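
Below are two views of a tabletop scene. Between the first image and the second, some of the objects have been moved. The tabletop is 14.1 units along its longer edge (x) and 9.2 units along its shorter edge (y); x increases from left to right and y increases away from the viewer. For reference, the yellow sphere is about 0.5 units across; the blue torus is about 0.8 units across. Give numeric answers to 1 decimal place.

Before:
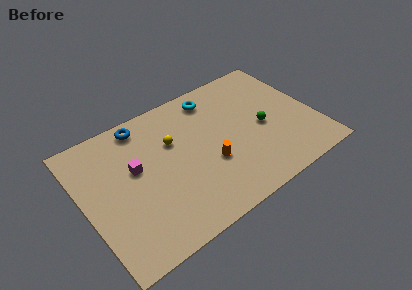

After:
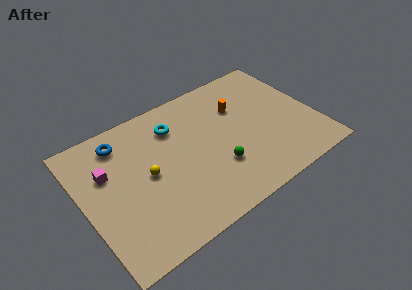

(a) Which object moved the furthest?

the orange cylinder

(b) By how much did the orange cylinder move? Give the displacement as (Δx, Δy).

(2.4, 2.9)

From the two frames, the orange cylinder sits at roughly (7.4, 3.4) before and (9.8, 6.3) after.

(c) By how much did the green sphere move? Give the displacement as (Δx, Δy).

(-3.1, -1.3)

From the two frames, the green sphere sits at roughly (10.9, 4.2) before and (7.8, 2.9) after.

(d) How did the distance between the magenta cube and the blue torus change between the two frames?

-0.9

Before: roughly 2.8 units apart; after: 1.9. That's 0.9 units closer together.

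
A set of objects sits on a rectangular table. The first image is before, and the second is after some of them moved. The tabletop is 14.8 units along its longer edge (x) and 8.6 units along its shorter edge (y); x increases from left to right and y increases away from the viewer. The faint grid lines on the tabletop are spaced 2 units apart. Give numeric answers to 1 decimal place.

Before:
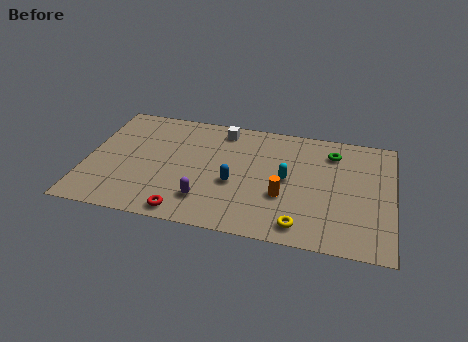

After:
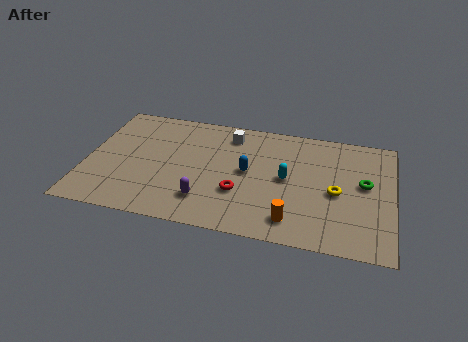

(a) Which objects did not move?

the cyan capsule and the purple capsule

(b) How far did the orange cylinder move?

1.7

The orange cylinder moved from about (9.6, 3.1) to (10.1, 1.5), a distance of √(0.5² + 1.6²) ≈ 1.7.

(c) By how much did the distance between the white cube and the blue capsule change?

-1.2

They were about 4.0 units apart before and 2.8 after — 1.2 units closer together.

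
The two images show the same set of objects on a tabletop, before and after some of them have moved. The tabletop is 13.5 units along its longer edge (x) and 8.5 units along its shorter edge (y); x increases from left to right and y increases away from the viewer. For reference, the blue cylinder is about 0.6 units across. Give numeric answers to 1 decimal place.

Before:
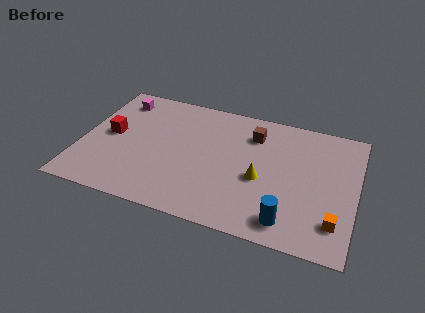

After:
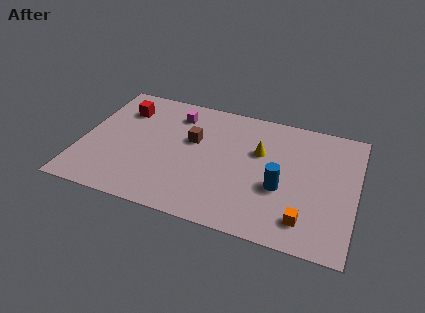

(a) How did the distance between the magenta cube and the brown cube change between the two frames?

-4.9

They were about 6.8 units apart before and 1.9 after — 4.9 units closer together.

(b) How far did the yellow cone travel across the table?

1.8

From (8.9, 3.6) to (8.7, 5.4), the yellow cone covered √(0.2² + 1.8²) ≈ 1.8 units.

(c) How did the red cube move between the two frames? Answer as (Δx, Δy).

(0.4, 2.0)

The red cube started near (1.4, 4.4) and ended near (1.8, 6.4).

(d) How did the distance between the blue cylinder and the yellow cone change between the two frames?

-0.3

Before: roughly 2.7 units apart; after: 2.4. That's 0.3 units closer together.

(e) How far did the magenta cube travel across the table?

2.9

The magenta cube moved from about (1.5, 7.0) to (4.4, 6.8), a distance of √(2.9² + 0.2²) ≈ 2.9.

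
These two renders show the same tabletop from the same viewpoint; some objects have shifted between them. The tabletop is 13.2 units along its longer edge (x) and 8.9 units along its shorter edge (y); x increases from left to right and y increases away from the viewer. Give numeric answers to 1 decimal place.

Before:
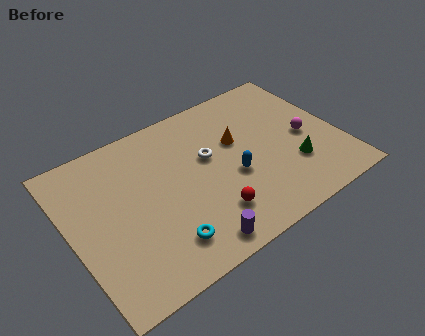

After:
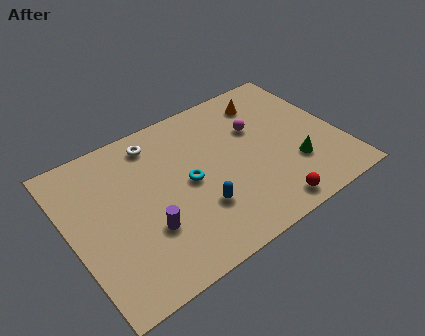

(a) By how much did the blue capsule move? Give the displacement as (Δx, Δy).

(-1.9, -0.9)

The blue capsule was at about (7.8, 3.6) and moved to about (5.9, 2.7).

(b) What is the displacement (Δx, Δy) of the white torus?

(-2.3, 2.2)

The white torus started near (6.9, 5.3) and ended near (4.6, 7.5).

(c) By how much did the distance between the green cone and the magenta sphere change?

+1.7

The distance was about 1.7 in the first image and 3.4 in the second, so they moved 1.7 units further apart.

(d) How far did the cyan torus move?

3.1

The cyan torus was near (4.0, 1.8) before and (5.7, 4.4) after, so it travelled √(1.7² + 2.6²) ≈ 3.1 units.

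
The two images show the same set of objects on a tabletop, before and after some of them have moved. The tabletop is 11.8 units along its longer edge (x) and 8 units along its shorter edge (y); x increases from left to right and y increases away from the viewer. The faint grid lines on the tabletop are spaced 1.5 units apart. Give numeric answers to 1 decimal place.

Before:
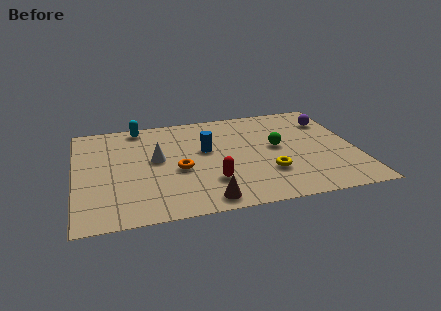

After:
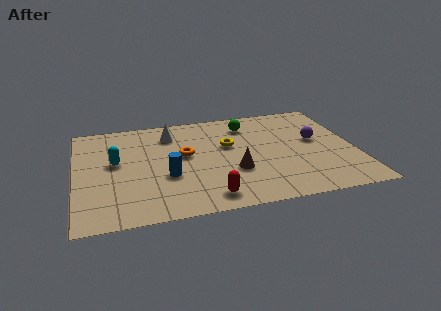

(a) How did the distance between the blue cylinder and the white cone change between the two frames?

+1.2

They were about 2.1 units apart before and 3.3 after — 1.2 units further apart.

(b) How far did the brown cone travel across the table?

2.3

From (5.3, 0.9) to (6.6, 2.8), the brown cone covered √(1.3² + 1.9²) ≈ 2.3 units.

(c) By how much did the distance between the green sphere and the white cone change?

-1.8

The distance was about 5.1 in the first image and 3.3 in the second, so they moved 1.8 units closer together.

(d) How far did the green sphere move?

2.4

The green sphere moved from about (8.5, 4.3) to (7.4, 6.4), a distance of √(1.1² + 2.1²) ≈ 2.4.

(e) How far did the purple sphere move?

1.7

The purple sphere was near (10.9, 6.0) before and (10.2, 4.5) after, so it travelled √(0.7² + 1.5²) ≈ 1.7 units.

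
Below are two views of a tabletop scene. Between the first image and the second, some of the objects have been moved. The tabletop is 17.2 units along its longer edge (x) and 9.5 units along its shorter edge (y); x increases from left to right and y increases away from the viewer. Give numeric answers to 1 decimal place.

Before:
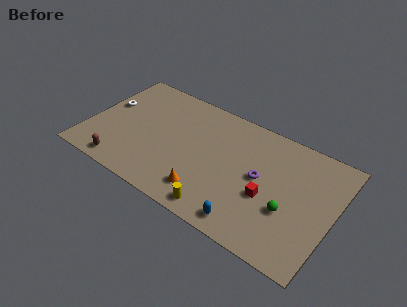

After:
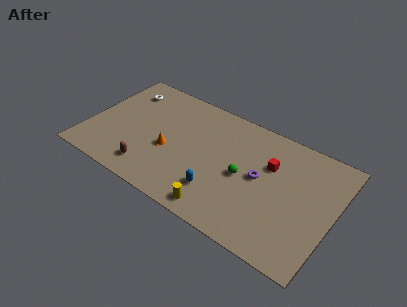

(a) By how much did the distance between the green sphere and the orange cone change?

-0.5

They were about 5.7 units apart before and 5.2 after — 0.5 units closer together.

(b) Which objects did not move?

the yellow cylinder and the purple torus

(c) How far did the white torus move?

2.0

From (1.0, 5.7) to (1.9, 7.5), the white torus covered √(0.9² + 1.8²) ≈ 2.0 units.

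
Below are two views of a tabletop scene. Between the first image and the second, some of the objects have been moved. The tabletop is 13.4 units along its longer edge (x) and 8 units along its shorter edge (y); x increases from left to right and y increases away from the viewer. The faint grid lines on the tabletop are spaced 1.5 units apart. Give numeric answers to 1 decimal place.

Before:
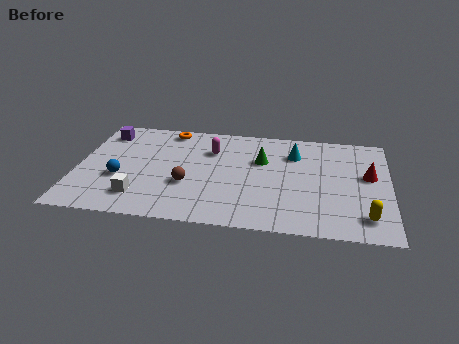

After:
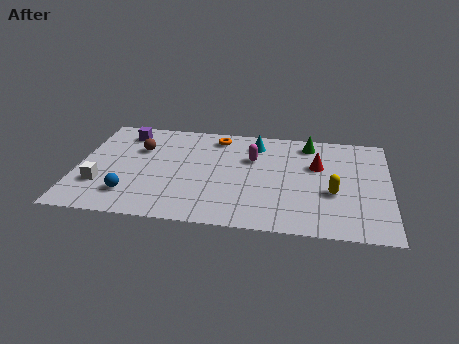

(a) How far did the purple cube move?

0.9

The purple cube moved from about (1.0, 6.5) to (1.9, 6.6), a distance of √(0.9² + 0.1²) ≈ 0.9.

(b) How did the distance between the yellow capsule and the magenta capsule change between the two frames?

-3.8

The distance was about 7.9 in the first image and 4.1 in the second, so they moved 3.8 units closer together.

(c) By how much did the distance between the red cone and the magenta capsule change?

-4.1

Before: roughly 6.9 units apart; after: 2.8. That's 4.1 units closer together.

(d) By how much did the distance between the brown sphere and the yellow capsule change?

+1.0

They were about 7.7 units apart before and 8.7 after — 1.0 units further apart.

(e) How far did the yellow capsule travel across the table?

2.1

The yellow capsule moved from about (12.4, 1.5) to (11.0, 3.1), a distance of √(1.4² + 1.6²) ≈ 2.1.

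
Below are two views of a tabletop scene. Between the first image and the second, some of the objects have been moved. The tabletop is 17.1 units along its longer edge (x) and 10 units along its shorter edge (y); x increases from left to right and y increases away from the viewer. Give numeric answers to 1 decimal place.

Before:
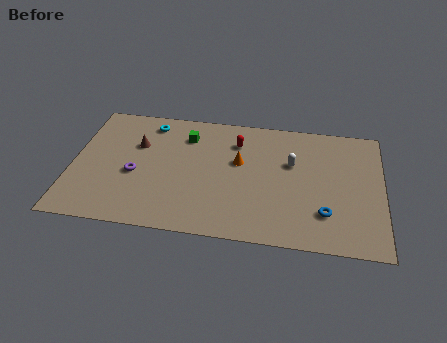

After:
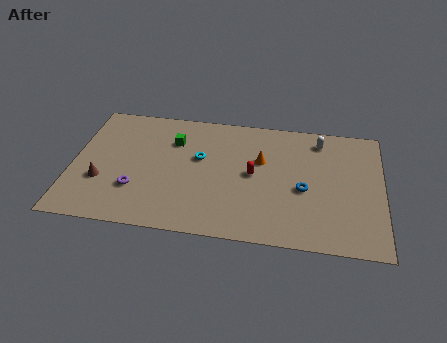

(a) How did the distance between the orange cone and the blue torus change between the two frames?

-2.8

Before: roughly 5.9 units apart; after: 3.1. That's 2.8 units closer together.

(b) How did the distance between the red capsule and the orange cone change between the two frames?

-0.3

The distance was about 1.6 in the first image and 1.3 in the second, so they moved 0.3 units closer together.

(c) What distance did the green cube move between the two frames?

0.9

The green cube was near (6.2, 7.7) before and (5.5, 7.2) after, so it travelled √(0.7² + 0.5²) ≈ 0.9 units.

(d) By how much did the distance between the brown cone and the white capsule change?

+4.3

The distance was about 8.6 in the first image and 12.9 in the second, so they moved 4.3 units further apart.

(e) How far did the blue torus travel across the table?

2.1

The blue torus was near (14.0, 2.6) before and (12.8, 4.3) after, so it travelled √(1.2² + 1.7²) ≈ 2.1 units.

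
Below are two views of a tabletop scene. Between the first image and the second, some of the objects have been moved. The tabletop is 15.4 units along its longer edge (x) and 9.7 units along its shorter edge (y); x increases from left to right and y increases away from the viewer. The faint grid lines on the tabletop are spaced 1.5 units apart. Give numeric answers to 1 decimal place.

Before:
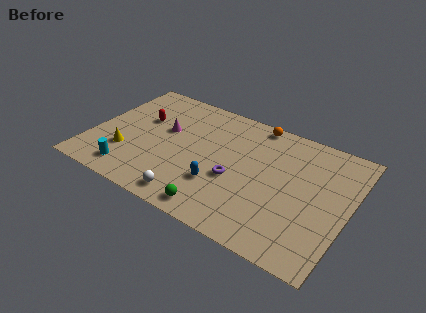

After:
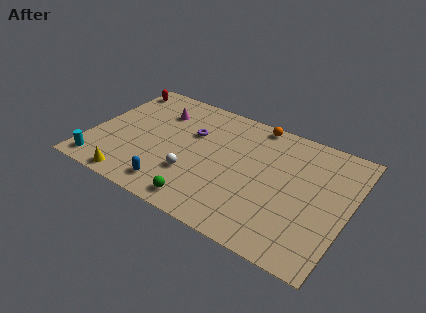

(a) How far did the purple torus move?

3.8

The purple torus was near (8.8, 3.9) before and (5.8, 6.3) after, so it travelled √(3.0² + 2.4²) ≈ 3.8 units.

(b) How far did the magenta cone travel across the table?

1.5

From (4.2, 5.8) to (3.6, 7.2), the magenta cone covered √(0.6² + 1.4²) ≈ 1.5 units.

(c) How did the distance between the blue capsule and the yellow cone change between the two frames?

-3.3

Before: roughly 5.7 units apart; after: 2.4. That's 3.3 units closer together.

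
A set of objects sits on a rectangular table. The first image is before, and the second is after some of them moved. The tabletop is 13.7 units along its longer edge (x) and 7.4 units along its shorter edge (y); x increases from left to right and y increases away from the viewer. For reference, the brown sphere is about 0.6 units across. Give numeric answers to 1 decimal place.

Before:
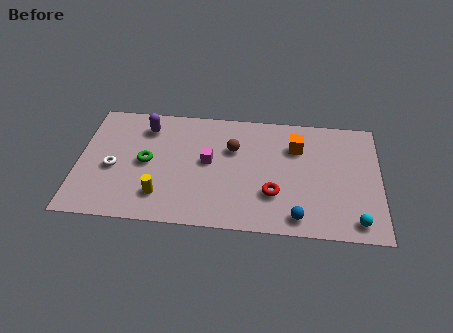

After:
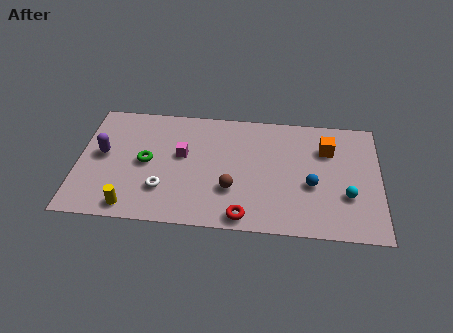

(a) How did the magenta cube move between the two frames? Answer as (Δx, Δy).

(-1.2, 0.3)

The magenta cube was at about (5.9, 4.0) and moved to about (4.7, 4.3).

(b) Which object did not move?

the green torus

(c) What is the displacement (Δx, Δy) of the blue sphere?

(0.6, 2.0)

The blue sphere was at about (10.0, 1.0) and moved to about (10.6, 3.0).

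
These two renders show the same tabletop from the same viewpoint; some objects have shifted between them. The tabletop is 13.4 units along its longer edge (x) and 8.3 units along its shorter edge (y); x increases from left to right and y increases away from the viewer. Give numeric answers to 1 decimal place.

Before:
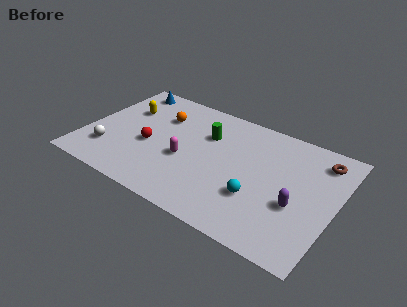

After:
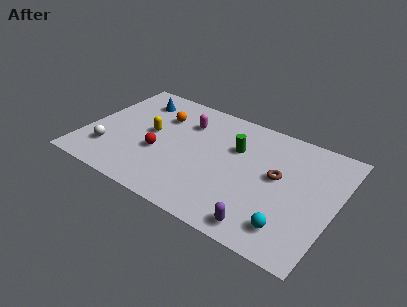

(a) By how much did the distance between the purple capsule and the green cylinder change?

-0.8

The distance was about 5.8 in the first image and 5.0 in the second, so they moved 0.8 units closer together.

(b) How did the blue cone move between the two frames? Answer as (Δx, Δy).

(0.7, -0.7)

From the two frames, the blue cone sits at roughly (1.5, 7.3) before and (2.2, 6.6) after.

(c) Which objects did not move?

the white sphere and the orange sphere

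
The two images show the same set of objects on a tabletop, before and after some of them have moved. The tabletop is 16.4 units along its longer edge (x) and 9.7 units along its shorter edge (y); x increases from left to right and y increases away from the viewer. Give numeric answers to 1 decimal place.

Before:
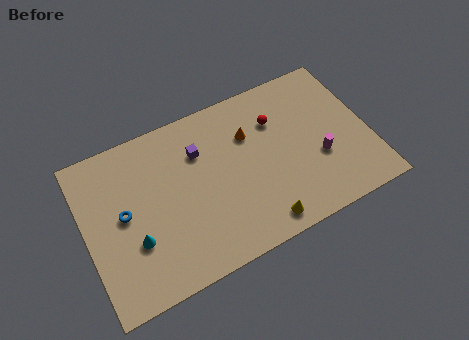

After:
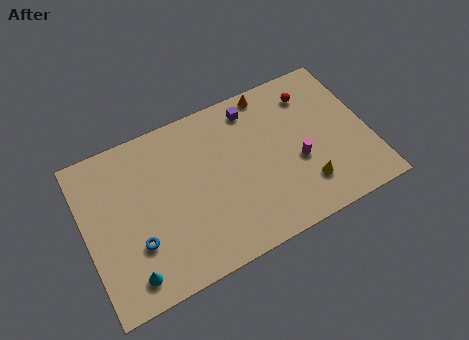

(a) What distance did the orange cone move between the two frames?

2.6

From (9.7, 6.7) to (11.2, 8.8), the orange cone covered √(1.5² + 2.1²) ≈ 2.6 units.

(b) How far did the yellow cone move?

3.0

The yellow cone moved from about (9.6, 1.2) to (12.4, 2.3), a distance of √(2.8² + 1.1²) ≈ 3.0.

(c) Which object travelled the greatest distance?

the purple cube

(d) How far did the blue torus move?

2.1

The blue torus moved from about (2.2, 5.1) to (2.7, 3.1), a distance of √(0.5² + 2.0²) ≈ 2.1.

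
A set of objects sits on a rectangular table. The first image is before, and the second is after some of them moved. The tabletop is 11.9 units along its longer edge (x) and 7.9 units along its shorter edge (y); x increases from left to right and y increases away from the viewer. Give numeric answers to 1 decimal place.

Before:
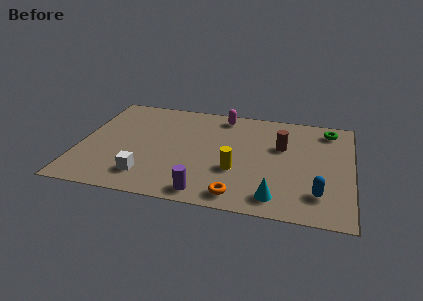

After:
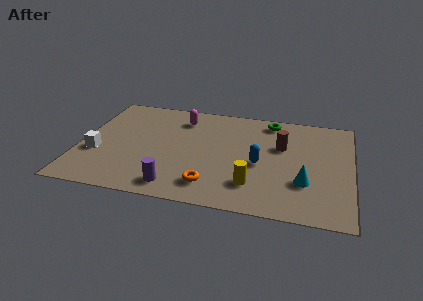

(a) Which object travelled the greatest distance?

the blue capsule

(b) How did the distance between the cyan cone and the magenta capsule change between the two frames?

+0.5

The distance was about 6.3 in the first image and 6.8 in the second, so they moved 0.5 units further apart.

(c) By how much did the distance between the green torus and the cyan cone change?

-1.2

The distance was about 5.9 in the first image and 4.7 in the second, so they moved 1.2 units closer together.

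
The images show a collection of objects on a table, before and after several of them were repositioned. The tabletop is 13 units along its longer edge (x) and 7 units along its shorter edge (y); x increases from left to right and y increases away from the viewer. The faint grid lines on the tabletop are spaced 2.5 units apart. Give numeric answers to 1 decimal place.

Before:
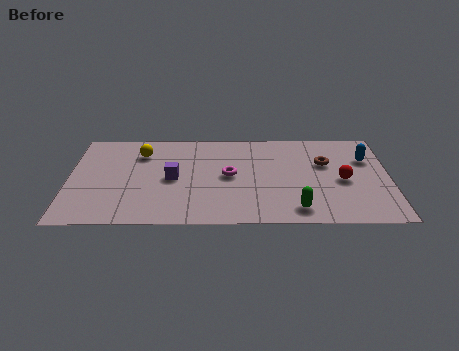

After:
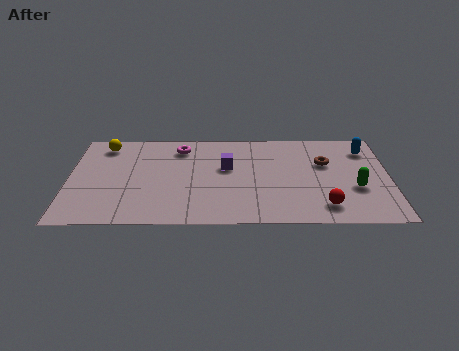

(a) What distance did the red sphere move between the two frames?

2.1

From (11.1, 3.2) to (10.3, 1.3), the red sphere covered √(0.8² + 1.9²) ≈ 2.1 units.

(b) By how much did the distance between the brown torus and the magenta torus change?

+2.0

Before: roughly 4.0 units apart; after: 6.0. That's 2.0 units further apart.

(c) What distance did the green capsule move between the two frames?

2.8

The green capsule was near (9.2, 1.1) before and (11.6, 2.6) after, so it travelled √(2.4² + 1.5²) ≈ 2.8 units.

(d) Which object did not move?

the brown torus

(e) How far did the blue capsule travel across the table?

0.7

From (12.1, 4.8) to (12.1, 5.5), the blue capsule covered √(0.0² + 0.7²) ≈ 0.7 units.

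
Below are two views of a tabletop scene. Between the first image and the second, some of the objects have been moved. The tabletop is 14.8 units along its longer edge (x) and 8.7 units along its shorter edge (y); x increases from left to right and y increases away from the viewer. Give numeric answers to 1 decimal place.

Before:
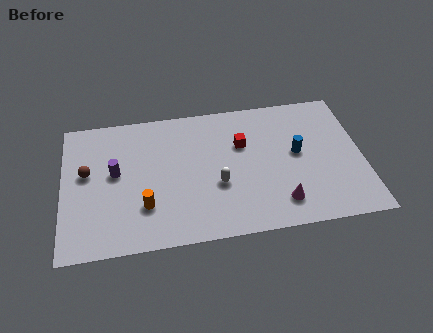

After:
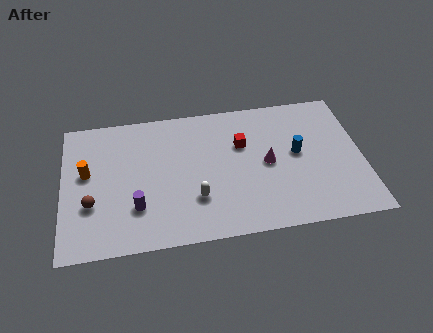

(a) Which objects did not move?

the red cube and the blue cylinder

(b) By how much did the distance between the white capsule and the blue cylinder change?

+1.3

The distance was about 4.2 in the first image and 5.5 in the second, so they moved 1.3 units further apart.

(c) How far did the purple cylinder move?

2.5

The purple cylinder moved from about (2.6, 4.8) to (3.6, 2.5), a distance of √(1.0² + 2.3²) ≈ 2.5.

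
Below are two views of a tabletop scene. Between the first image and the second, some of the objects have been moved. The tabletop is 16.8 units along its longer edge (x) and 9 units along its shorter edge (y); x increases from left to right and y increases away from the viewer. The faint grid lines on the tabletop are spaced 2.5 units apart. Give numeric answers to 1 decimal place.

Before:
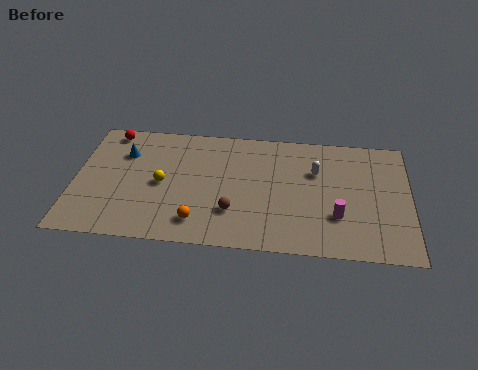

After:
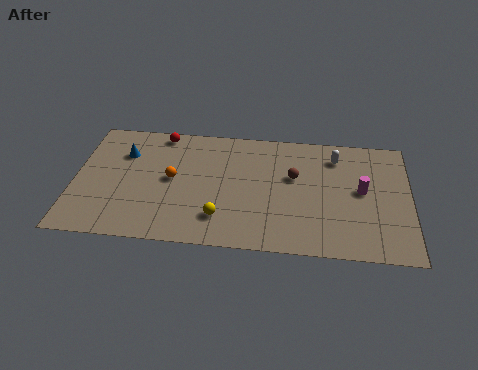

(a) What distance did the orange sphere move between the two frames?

3.3

The orange sphere moved from about (6.3, 1.7) to (4.9, 4.7), a distance of √(1.4² + 3.0²) ≈ 3.3.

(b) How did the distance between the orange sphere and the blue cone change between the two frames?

-3.1

They were about 6.1 units apart before and 3.0 after — 3.1 units closer together.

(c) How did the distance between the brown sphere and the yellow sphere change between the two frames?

+1.0

Before: roughly 4.0 units apart; after: 5.0. That's 1.0 units further apart.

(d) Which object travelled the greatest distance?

the brown sphere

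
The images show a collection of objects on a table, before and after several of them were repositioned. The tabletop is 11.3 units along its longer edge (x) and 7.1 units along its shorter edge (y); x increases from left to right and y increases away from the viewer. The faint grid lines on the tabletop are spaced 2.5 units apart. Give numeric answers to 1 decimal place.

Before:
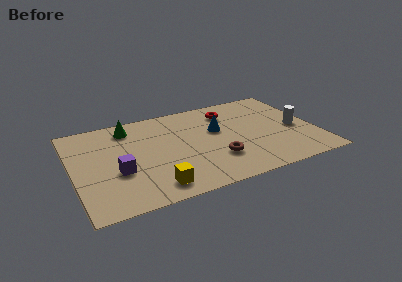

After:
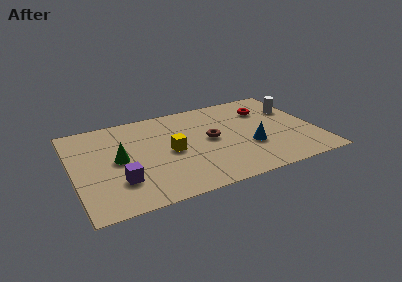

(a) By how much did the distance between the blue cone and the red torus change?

+1.4

They were about 1.5 units apart before and 2.9 after — 1.4 units further apart.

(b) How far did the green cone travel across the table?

2.4

The green cone moved from about (2.8, 5.9) to (2.1, 3.6), a distance of √(0.7² + 2.3²) ≈ 2.4.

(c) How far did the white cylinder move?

1.6

From (10.4, 3.2) to (10.5, 4.8), the white cylinder covered √(0.1² + 1.6²) ≈ 1.6 units.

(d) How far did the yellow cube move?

2.5

The yellow cube moved from about (3.5, 1.1) to (4.5, 3.4), a distance of √(1.0² + 2.3²) ≈ 2.5.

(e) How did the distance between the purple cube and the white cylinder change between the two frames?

+0.5

Before: roughly 8.4 units apart; after: 8.9. That's 0.5 units further apart.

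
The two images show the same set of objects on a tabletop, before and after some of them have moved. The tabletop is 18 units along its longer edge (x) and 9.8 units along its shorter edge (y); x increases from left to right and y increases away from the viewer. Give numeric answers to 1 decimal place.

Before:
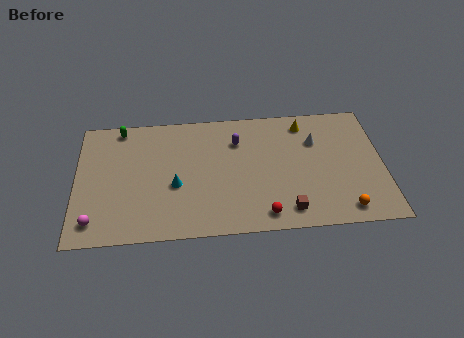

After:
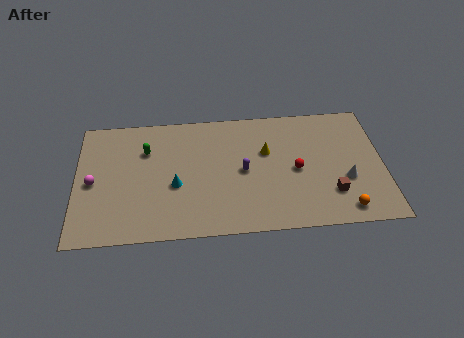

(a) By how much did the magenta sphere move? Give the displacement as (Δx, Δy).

(-0.1, 3.0)

From the two frames, the magenta sphere sits at roughly (1.1, 1.6) before and (1.0, 4.6) after.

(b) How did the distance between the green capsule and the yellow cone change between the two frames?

-3.8

The distance was about 10.9 in the first image and 7.1 in the second, so they moved 3.8 units closer together.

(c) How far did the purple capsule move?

2.4

The purple capsule moved from about (9.5, 7.2) to (9.8, 4.8), a distance of √(0.3² + 2.4²) ≈ 2.4.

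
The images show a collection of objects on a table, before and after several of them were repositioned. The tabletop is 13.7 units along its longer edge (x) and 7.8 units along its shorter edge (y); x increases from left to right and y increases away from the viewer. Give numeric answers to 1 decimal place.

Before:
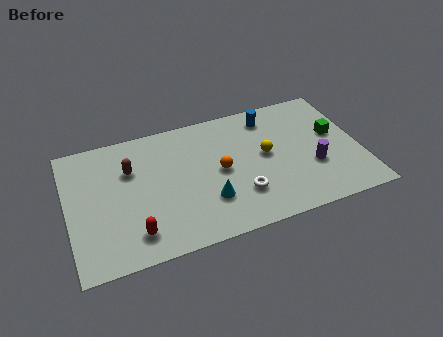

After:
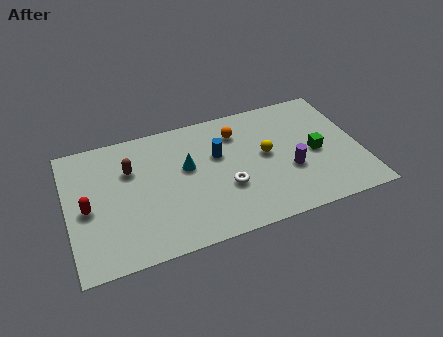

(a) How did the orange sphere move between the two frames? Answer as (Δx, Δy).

(1.0, 2.1)

From the two frames, the orange sphere sits at roughly (7.1, 3.9) before and (8.1, 6.0) after.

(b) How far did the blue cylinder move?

3.1

From (9.7, 6.5) to (7.1, 4.9), the blue cylinder covered √(2.6² + 1.6²) ≈ 3.1 units.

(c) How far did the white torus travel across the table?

0.8

The white torus moved from about (7.9, 2.2) to (7.3, 2.8), a distance of √(0.6² + 0.6²) ≈ 0.8.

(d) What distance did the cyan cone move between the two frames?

2.4

The cyan cone was near (6.4, 2.3) before and (5.6, 4.6) after, so it travelled √(0.8² + 2.3²) ≈ 2.4 units.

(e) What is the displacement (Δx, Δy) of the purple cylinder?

(-1.1, 0.1)

From the two frames, the purple cylinder sits at roughly (11.4, 2.8) before and (10.3, 2.9) after.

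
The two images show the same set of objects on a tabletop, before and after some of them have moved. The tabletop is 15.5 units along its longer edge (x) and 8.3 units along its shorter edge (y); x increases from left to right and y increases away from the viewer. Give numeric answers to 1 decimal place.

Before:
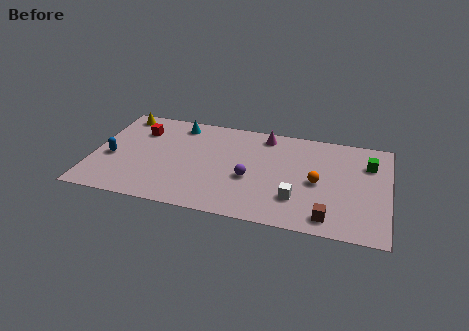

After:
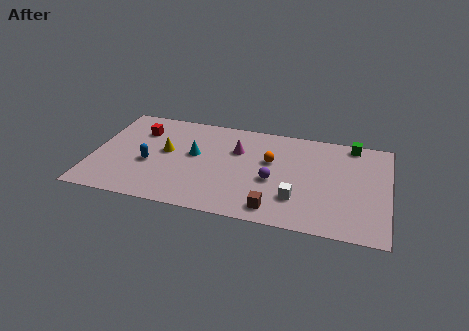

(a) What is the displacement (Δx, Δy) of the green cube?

(-0.9, 1.5)

The green cube started near (14.4, 6.0) and ended near (13.5, 7.5).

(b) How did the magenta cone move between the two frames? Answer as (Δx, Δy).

(-1.4, -1.6)

The magenta cone started near (8.9, 7.2) and ended near (7.5, 5.6).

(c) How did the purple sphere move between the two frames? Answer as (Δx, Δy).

(1.2, 0.1)

The purple sphere started near (8.3, 3.4) and ended near (9.5, 3.5).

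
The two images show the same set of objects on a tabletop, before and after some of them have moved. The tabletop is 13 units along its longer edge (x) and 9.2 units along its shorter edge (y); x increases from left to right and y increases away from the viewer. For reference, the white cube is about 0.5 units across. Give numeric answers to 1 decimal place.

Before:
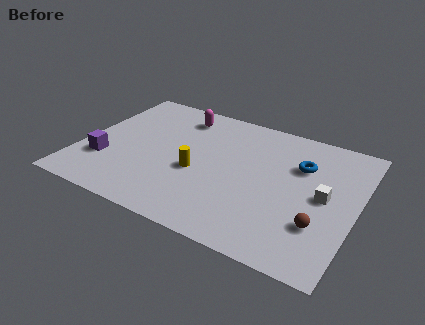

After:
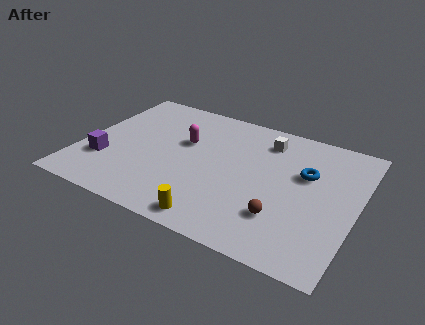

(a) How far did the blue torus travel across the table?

0.6

The blue torus moved from about (10.2, 6.3) to (10.5, 5.8), a distance of √(0.3² + 0.5²) ≈ 0.6.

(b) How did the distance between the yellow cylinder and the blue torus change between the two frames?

+0.8

Before: roughly 5.2 units apart; after: 6.0. That's 0.8 units further apart.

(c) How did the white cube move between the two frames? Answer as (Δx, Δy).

(-3.1, 2.8)

From the two frames, the white cube sits at roughly (11.5, 4.6) before and (8.4, 7.4) after.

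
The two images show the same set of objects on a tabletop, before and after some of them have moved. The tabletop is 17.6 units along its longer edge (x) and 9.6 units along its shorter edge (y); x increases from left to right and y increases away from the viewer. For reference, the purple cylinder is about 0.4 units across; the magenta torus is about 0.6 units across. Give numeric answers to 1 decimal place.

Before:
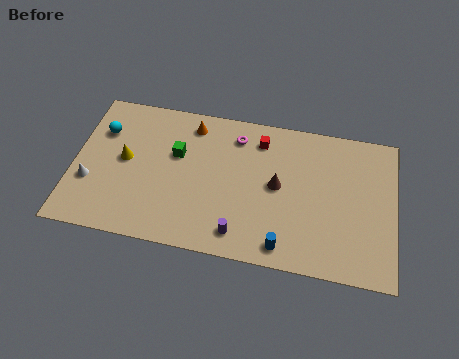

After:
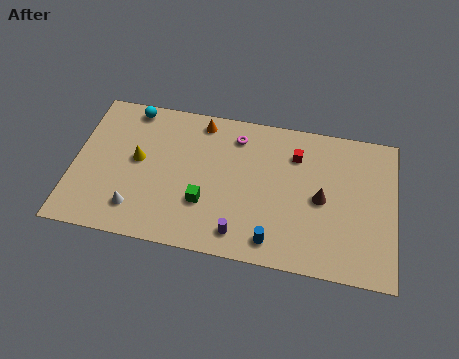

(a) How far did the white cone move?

2.9

The white cone moved from about (1.0, 3.3) to (3.6, 2.0), a distance of √(2.6² + 1.3²) ≈ 2.9.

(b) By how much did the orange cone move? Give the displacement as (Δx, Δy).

(0.5, 0.3)

From the two frames, the orange cone sits at roughly (6.3, 8.1) before and (6.8, 8.4) after.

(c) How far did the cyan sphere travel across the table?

2.3

The cyan sphere moved from about (1.4, 6.8) to (2.9, 8.6), a distance of √(1.5² + 1.8²) ≈ 2.3.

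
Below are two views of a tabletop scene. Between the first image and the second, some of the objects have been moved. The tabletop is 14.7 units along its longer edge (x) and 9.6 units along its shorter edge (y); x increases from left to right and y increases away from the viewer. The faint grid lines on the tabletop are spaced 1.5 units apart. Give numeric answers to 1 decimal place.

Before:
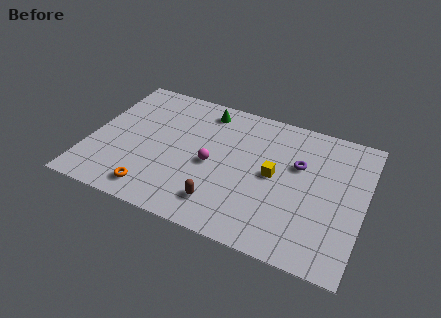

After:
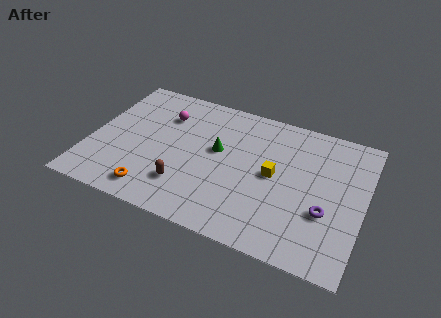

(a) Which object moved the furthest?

the magenta sphere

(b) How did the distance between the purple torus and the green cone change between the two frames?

+0.7

The distance was about 5.7 in the first image and 6.4 in the second, so they moved 0.7 units further apart.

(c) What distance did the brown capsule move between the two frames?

2.1

The brown capsule moved from about (7.4, 1.9) to (5.4, 2.4), a distance of √(2.0² + 0.5²) ≈ 2.1.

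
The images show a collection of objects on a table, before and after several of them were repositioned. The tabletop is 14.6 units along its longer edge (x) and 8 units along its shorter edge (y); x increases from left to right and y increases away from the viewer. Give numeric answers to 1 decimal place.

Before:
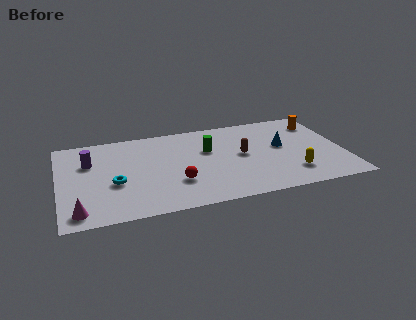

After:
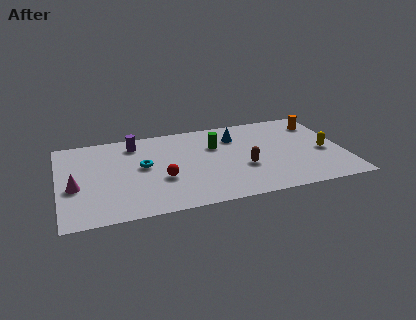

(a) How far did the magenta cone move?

2.2

The magenta cone moved from about (0.9, 1.1) to (0.8, 3.3), a distance of √(0.1² + 2.2²) ≈ 2.2.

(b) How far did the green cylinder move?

0.5

The green cylinder moved from about (7.7, 5.1) to (8.1, 5.4), a distance of √(0.4² + 0.3²) ≈ 0.5.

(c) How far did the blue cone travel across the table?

2.7

From (11.5, 4.5) to (9.2, 6.0), the blue cone covered √(2.3² + 1.5²) ≈ 2.7 units.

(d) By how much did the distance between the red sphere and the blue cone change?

-0.9

The distance was about 5.9 in the first image and 5.0 in the second, so they moved 0.9 units closer together.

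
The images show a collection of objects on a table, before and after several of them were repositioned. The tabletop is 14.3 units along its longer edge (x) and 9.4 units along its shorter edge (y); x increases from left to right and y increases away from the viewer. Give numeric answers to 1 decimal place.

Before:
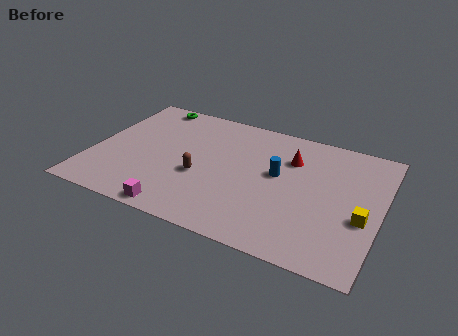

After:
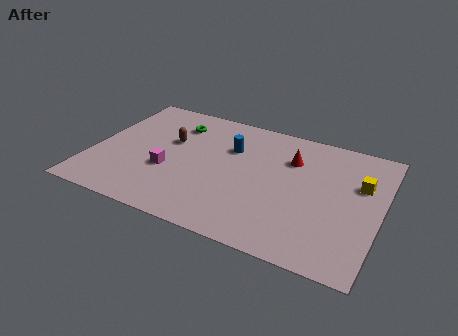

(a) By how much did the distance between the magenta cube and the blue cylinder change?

-2.3

The distance was about 6.3 in the first image and 4.0 in the second, so they moved 2.3 units closer together.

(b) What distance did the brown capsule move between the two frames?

2.8

The brown capsule moved from about (5.5, 3.7) to (3.7, 5.8), a distance of √(1.8² + 2.1²) ≈ 2.8.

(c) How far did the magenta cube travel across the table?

2.8

The magenta cube was near (4.8, 0.8) before and (3.9, 3.5) after, so it travelled √(0.9² + 2.7²) ≈ 2.8 units.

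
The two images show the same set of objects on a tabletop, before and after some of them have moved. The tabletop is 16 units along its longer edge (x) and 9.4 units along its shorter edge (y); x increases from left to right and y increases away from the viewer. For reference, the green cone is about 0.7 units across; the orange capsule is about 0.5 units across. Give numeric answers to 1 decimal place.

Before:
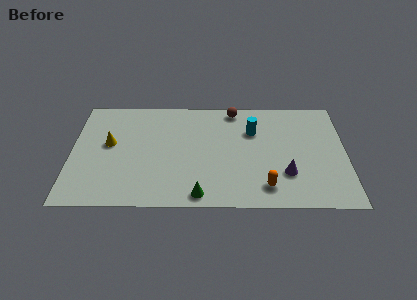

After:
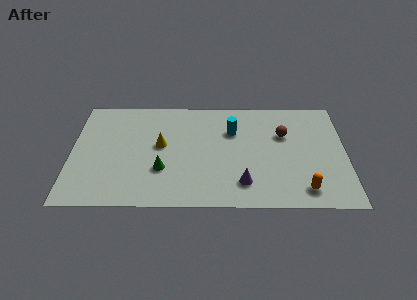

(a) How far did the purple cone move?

2.6

From (12.5, 2.8) to (10.0, 2.0), the purple cone covered √(2.5² + 0.8²) ≈ 2.6 units.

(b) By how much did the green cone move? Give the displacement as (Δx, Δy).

(-2.2, 2.1)

From the two frames, the green cone sits at roughly (7.5, 1.0) before and (5.3, 3.1) after.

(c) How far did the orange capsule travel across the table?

2.2

The orange capsule moved from about (11.3, 1.7) to (13.5, 1.5), a distance of √(2.2² + 0.2²) ≈ 2.2.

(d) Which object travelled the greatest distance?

the brown sphere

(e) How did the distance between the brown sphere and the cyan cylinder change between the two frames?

+0.8

Before: roughly 2.2 units apart; after: 3.0. That's 0.8 units further apart.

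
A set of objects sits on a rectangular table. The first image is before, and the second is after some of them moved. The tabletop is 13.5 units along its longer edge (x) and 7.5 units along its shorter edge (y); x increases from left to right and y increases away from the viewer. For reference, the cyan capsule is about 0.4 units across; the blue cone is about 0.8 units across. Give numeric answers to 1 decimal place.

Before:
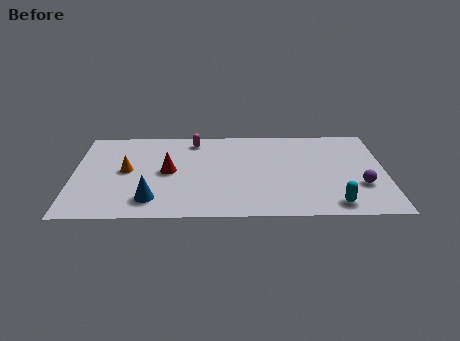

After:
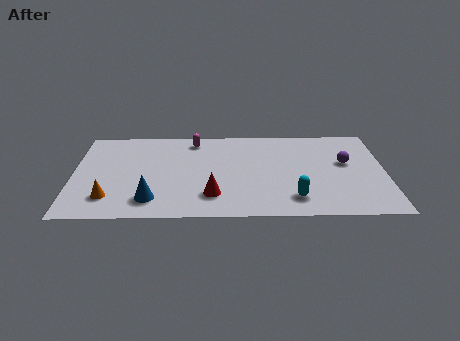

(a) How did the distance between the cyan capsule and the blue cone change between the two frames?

-1.7

Before: roughly 7.8 units apart; after: 6.1. That's 1.7 units closer together.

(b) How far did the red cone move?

2.8

The red cone moved from about (4.1, 3.8) to (6.0, 1.8), a distance of √(1.9² + 2.0²) ≈ 2.8.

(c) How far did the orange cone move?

2.3

The orange cone was near (2.3, 3.9) before and (1.6, 1.7) after, so it travelled √(0.7² + 2.2²) ≈ 2.3 units.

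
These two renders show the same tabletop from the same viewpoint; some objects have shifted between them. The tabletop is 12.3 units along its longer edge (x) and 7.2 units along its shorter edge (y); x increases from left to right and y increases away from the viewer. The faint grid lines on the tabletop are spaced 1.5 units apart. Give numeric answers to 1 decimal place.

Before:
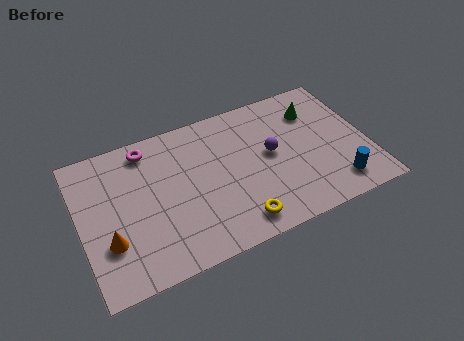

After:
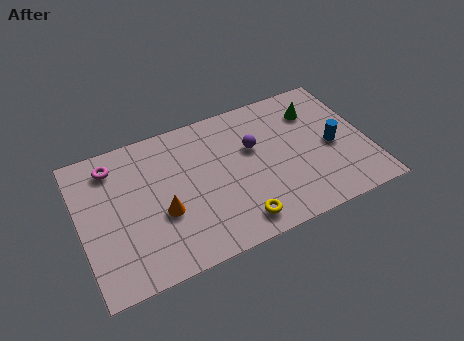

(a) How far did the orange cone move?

2.4

The orange cone moved from about (1.1, 2.3) to (3.4, 2.8), a distance of √(2.3² + 0.5²) ≈ 2.4.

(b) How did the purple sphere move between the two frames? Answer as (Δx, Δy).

(-0.7, 0.6)

From the two frames, the purple sphere sits at roughly (8.2, 3.9) before and (7.5, 4.5) after.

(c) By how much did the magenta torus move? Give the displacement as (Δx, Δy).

(-1.5, -0.3)

The magenta torus was at about (3.1, 6.2) and moved to about (1.6, 5.9).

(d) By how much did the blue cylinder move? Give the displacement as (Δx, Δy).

(0.1, 2.0)

From the two frames, the blue cylinder sits at roughly (10.7, 1.3) before and (10.8, 3.3) after.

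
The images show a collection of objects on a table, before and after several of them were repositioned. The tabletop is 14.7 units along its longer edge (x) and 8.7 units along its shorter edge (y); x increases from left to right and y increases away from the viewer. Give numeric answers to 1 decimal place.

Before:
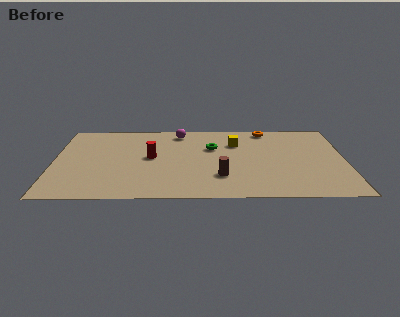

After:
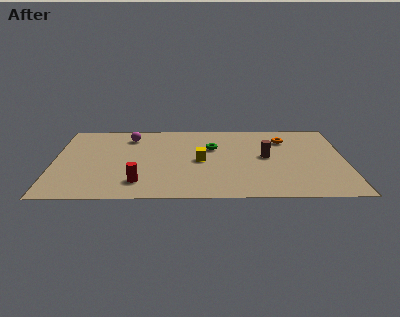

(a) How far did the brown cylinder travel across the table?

3.2

The brown cylinder was near (8.4, 2.4) before and (10.7, 4.6) after, so it travelled √(2.3² + 2.2²) ≈ 3.2 units.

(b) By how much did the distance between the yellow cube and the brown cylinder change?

-0.6

The distance was about 3.9 in the first image and 3.3 in the second, so they moved 0.6 units closer together.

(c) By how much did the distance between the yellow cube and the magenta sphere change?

+1.4

Before: roughly 3.2 units apart; after: 4.6. That's 1.4 units further apart.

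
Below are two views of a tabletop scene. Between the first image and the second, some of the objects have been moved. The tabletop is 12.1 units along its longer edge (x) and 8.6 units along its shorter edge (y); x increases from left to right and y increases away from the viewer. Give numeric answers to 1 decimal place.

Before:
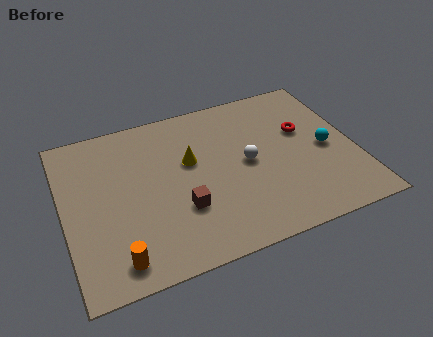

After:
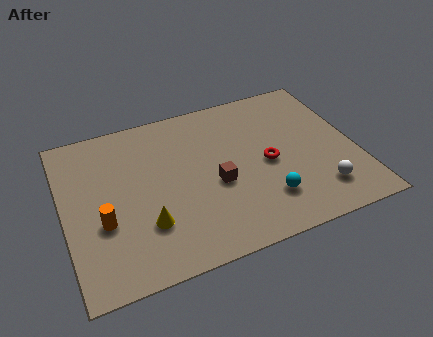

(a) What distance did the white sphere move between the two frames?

3.7

The white sphere moved from about (7.6, 4.3) to (10.3, 1.8), a distance of √(2.7² + 2.5²) ≈ 3.7.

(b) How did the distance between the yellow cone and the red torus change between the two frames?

+0.6

They were about 4.8 units apart before and 5.4 after — 0.6 units further apart.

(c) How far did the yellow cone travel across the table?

3.4

From (5.3, 5.2) to (3.2, 2.5), the yellow cone covered √(2.1² + 2.7²) ≈ 3.4 units.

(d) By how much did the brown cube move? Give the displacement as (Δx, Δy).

(1.5, 0.8)

The brown cube started near (4.7, 2.8) and ended near (6.2, 3.6).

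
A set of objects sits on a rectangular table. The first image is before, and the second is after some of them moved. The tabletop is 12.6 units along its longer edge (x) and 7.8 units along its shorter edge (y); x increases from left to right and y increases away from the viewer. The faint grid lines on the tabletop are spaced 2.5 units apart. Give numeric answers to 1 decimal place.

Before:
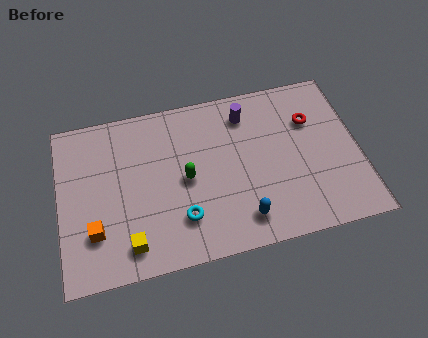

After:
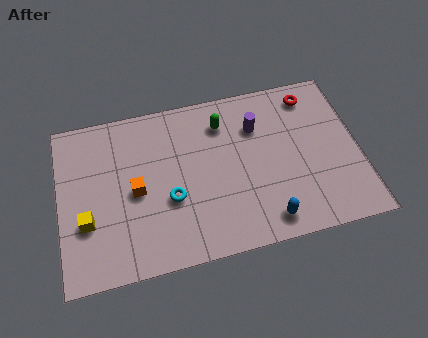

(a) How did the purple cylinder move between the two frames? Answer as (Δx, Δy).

(0.4, -0.7)

The purple cylinder was at about (8.0, 6.3) and moved to about (8.4, 5.6).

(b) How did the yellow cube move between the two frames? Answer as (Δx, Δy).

(-1.7, 1.4)

The yellow cube started near (2.8, 1.3) and ended near (1.1, 2.7).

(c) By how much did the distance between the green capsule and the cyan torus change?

+2.1

They were about 1.8 units apart before and 3.9 after — 2.1 units further apart.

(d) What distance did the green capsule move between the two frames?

2.9

From (5.3, 3.8) to (7.0, 6.1), the green capsule covered √(1.7² + 2.3²) ≈ 2.9 units.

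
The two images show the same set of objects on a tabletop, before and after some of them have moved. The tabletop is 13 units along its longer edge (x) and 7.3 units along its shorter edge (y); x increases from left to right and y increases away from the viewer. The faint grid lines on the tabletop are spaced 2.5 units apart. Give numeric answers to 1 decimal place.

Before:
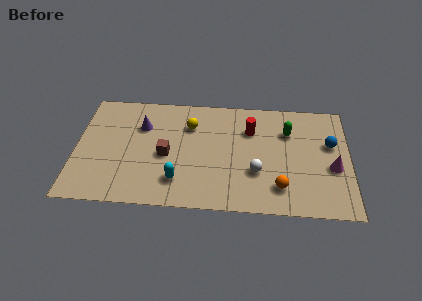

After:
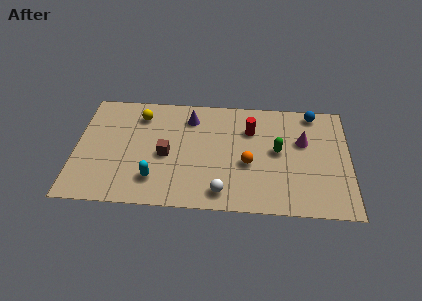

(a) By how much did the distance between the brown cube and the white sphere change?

-0.9

Before: roughly 4.4 units apart; after: 3.5. That's 0.9 units closer together.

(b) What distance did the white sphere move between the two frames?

2.1

From (8.6, 2.5) to (7.0, 1.1), the white sphere covered √(1.6² + 1.4²) ≈ 2.1 units.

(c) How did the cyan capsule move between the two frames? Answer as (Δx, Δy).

(-1.1, 0.0)

The cyan capsule started near (4.9, 1.7) and ended near (3.8, 1.7).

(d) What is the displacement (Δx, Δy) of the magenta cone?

(-1.4, 1.6)

The magenta cone was at about (12.2, 3.0) and moved to about (10.8, 4.6).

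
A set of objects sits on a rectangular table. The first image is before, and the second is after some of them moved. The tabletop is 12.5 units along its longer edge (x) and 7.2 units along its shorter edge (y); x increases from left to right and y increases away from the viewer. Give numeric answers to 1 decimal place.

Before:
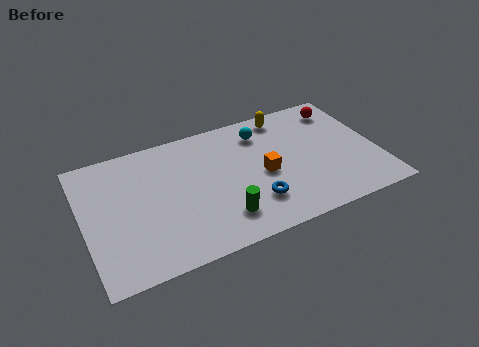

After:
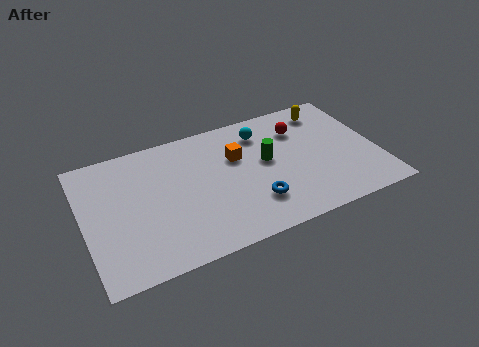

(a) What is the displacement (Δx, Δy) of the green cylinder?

(2.2, 2.4)

The green cylinder was at about (5.6, 1.6) and moved to about (7.8, 4.0).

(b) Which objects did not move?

the cyan sphere and the blue torus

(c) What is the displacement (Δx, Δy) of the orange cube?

(-1.0, 1.4)

The orange cube started near (7.6, 3.3) and ended near (6.6, 4.7).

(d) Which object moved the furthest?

the green cylinder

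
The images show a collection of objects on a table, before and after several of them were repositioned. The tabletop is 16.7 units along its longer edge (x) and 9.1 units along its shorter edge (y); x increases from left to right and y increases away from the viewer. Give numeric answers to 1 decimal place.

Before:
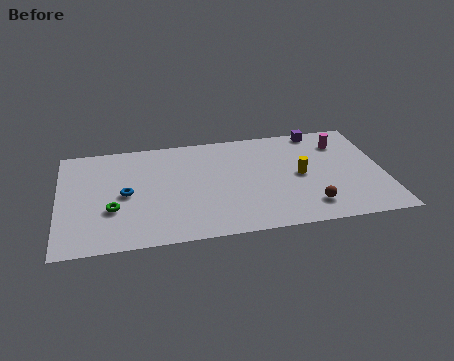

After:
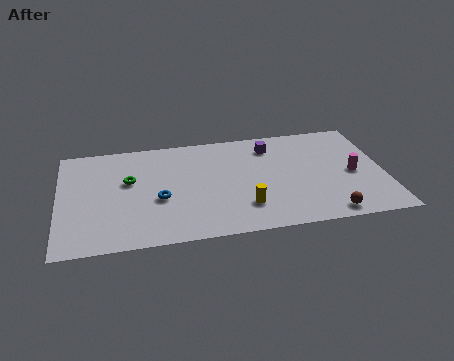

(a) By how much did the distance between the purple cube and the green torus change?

-4.4

The distance was about 12.0 in the first image and 7.6 in the second, so they moved 4.4 units closer together.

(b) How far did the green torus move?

2.5

The green torus moved from about (2.7, 3.2) to (3.6, 5.5), a distance of √(0.9² + 2.3²) ≈ 2.5.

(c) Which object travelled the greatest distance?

the yellow cylinder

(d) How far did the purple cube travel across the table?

2.8

From (13.6, 8.3) to (11.0, 7.3), the purple cube covered √(2.6² + 1.0²) ≈ 2.8 units.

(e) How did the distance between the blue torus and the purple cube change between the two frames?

-4.0

They were about 10.9 units apart before and 6.9 after — 4.0 units closer together.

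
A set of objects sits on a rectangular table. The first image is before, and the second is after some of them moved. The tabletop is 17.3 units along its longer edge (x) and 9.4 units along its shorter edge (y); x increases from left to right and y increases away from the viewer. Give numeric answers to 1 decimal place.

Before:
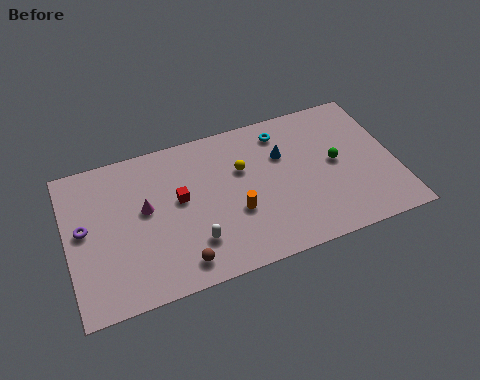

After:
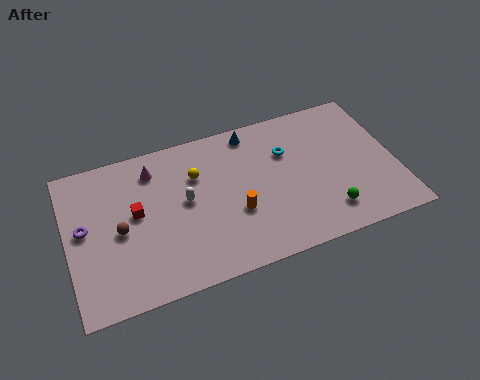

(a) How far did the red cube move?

2.3

The red cube was near (5.9, 5.3) before and (3.6, 5.2) after, so it travelled √(2.3² + 0.1²) ≈ 2.3 units.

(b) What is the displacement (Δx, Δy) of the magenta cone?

(0.6, 2.3)

From the two frames, the magenta cone sits at roughly (4.1, 5.3) before and (4.7, 7.6) after.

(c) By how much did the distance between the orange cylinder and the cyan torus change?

-1.0

The distance was about 5.2 in the first image and 4.2 in the second, so they moved 1.0 units closer together.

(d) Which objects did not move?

the orange cylinder and the purple torus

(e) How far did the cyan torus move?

1.4

The cyan torus moved from about (11.6, 7.8) to (11.7, 6.4), a distance of √(0.1² + 1.4²) ≈ 1.4.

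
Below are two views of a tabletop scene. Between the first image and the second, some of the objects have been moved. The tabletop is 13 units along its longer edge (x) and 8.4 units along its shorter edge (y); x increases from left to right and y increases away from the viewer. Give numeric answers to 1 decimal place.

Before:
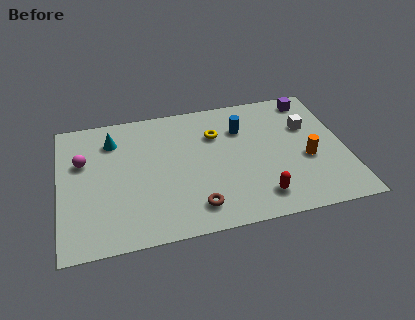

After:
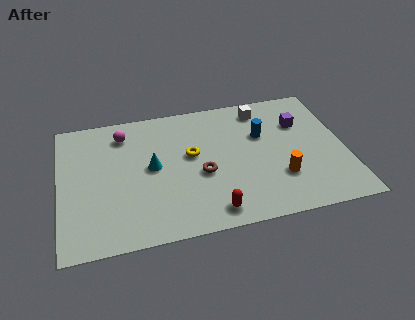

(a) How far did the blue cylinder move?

1.1

From (8.4, 6.0) to (9.3, 5.4), the blue cylinder covered √(0.9² + 0.6²) ≈ 1.1 units.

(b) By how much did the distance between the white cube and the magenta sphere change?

-3.9

The distance was about 10.3 in the first image and 6.4 in the second, so they moved 3.9 units closer together.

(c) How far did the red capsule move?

2.2

The red capsule was near (8.9, 1.5) before and (6.7, 1.1) after, so it travelled √(2.2² + 0.4²) ≈ 2.2 units.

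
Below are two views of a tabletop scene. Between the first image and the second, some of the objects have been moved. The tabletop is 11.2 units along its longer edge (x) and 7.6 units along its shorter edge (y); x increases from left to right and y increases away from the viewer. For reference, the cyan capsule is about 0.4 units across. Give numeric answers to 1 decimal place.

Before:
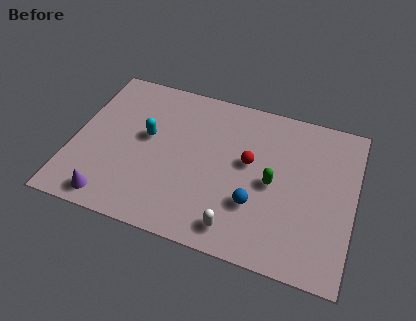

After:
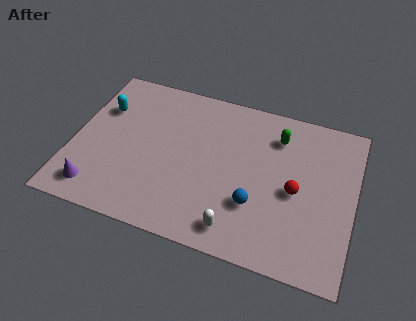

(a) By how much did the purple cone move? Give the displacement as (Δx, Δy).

(-0.6, 0.3)

From the two frames, the purple cone sits at roughly (1.8, 0.9) before and (1.2, 1.2) after.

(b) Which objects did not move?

the white capsule and the blue sphere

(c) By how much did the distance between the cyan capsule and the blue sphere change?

+2.1

They were about 4.9 units apart before and 7.0 after — 2.1 units further apart.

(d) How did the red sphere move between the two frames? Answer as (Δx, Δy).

(1.9, -0.8)

From the two frames, the red sphere sits at roughly (7.0, 4.3) before and (8.9, 3.5) after.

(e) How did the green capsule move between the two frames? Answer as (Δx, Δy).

(0.0, 2.3)

The green capsule was at about (8.0, 3.6) and moved to about (8.0, 5.9).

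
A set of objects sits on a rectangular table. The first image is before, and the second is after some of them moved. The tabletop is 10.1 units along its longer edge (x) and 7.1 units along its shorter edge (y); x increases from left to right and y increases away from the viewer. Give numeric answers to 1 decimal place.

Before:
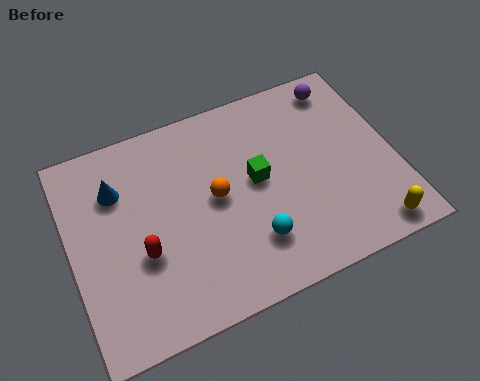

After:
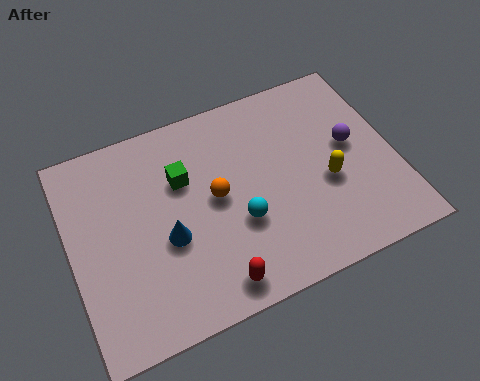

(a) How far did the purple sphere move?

2.2

From (8.8, 6.1) to (8.8, 3.9), the purple sphere covered √(0.0² + 2.2²) ≈ 2.2 units.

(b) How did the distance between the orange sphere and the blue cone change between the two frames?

-1.4

The distance was about 3.2 in the first image and 1.8 in the second, so they moved 1.4 units closer together.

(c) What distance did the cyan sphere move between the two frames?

0.9

The cyan sphere moved from about (5.4, 1.8) to (5.1, 2.6), a distance of √(0.3² + 0.8²) ≈ 0.9.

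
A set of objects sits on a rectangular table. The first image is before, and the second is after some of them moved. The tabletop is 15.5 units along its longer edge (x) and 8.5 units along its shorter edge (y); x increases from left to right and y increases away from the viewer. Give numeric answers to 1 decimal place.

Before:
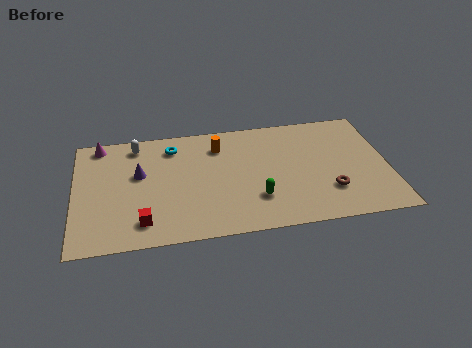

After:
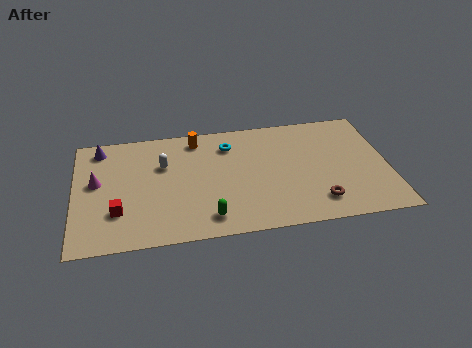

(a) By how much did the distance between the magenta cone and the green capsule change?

-2.8

Before: roughly 9.2 units apart; after: 6.4. That's 2.8 units closer together.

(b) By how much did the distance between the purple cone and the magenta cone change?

-0.6

They were about 3.1 units apart before and 2.5 after — 0.6 units closer together.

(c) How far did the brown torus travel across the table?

0.9

The brown torus moved from about (12.5, 2.4) to (11.9, 1.7), a distance of √(0.6² + 0.7²) ≈ 0.9.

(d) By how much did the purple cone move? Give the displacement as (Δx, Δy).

(-1.9, 2.2)

From the two frames, the purple cone sits at roughly (3.2, 5.1) before and (1.3, 7.3) after.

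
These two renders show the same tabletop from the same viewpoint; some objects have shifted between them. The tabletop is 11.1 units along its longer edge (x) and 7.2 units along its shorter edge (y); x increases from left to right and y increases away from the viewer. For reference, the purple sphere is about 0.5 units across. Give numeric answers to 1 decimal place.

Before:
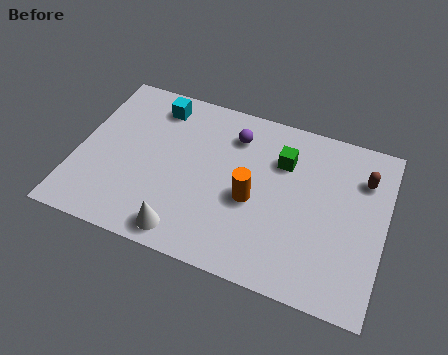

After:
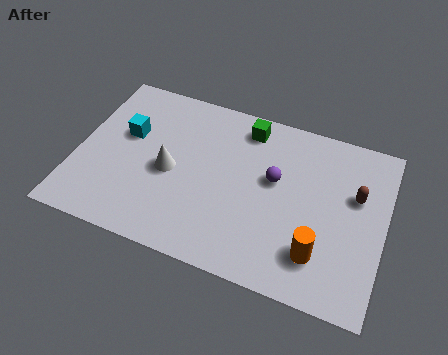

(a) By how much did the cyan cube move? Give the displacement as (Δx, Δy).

(-0.9, -1.6)

From the two frames, the cyan cube sits at roughly (2.6, 6.0) before and (1.7, 4.4) after.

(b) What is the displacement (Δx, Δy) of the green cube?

(-1.4, 1.0)

From the two frames, the green cube sits at roughly (7.3, 5.1) before and (5.9, 6.1) after.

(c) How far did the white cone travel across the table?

2.5

From (4.2, 0.9) to (3.4, 3.3), the white cone covered √(0.8² + 2.4²) ≈ 2.5 units.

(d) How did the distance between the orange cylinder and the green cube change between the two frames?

+3.1

They were about 2.2 units apart before and 5.3 after — 3.1 units further apart.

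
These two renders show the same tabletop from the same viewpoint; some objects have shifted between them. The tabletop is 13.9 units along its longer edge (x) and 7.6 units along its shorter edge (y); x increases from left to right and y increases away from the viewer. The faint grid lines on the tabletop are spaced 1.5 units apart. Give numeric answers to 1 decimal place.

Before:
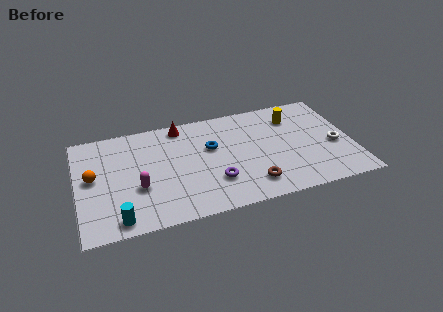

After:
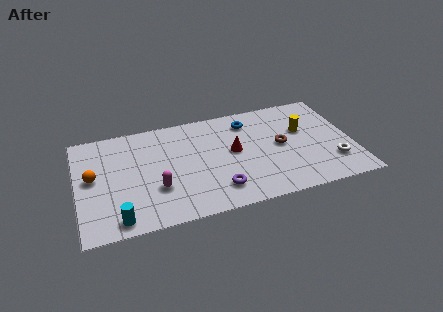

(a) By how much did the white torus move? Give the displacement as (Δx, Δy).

(-0.2, -1.2)

The white torus was at about (13.0, 3.2) and moved to about (12.8, 2.0).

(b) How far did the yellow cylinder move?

1.2

The yellow cylinder moved from about (11.1, 5.8) to (11.5, 4.7), a distance of √(0.4² + 1.1²) ≈ 1.2.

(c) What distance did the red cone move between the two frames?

3.6

The red cone moved from about (5.4, 6.7) to (7.9, 4.1), a distance of √(2.5² + 2.6²) ≈ 3.6.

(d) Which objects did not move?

the orange sphere and the cyan cylinder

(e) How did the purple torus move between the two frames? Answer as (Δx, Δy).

(0.1, -0.6)

The purple torus started near (6.8, 2.2) and ended near (6.9, 1.6).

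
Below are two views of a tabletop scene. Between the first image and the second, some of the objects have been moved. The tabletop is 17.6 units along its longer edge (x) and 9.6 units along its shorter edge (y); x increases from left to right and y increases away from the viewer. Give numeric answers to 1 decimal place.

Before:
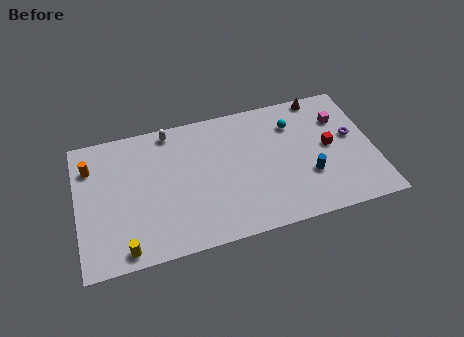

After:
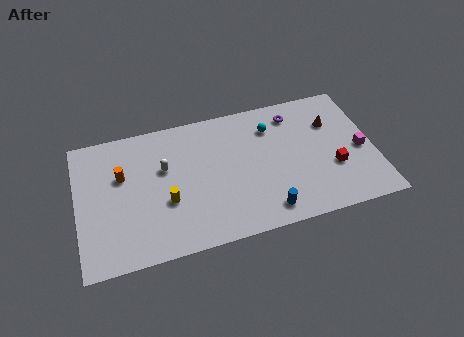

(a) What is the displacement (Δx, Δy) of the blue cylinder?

(-2.7, -1.8)

The blue cylinder was at about (13.6, 3.2) and moved to about (10.9, 1.4).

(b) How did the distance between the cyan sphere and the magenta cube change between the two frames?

+3.1

The distance was about 2.8 in the first image and 5.9 in the second, so they moved 3.1 units further apart.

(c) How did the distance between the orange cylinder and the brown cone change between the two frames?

-1.4

Before: roughly 14.0 units apart; after: 12.6. That's 1.4 units closer together.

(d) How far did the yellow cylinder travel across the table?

3.7

From (2.6, 1.0) to (5.2, 3.6), the yellow cylinder covered √(2.6² + 2.6²) ≈ 3.7 units.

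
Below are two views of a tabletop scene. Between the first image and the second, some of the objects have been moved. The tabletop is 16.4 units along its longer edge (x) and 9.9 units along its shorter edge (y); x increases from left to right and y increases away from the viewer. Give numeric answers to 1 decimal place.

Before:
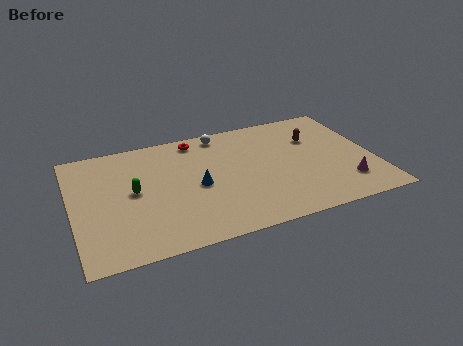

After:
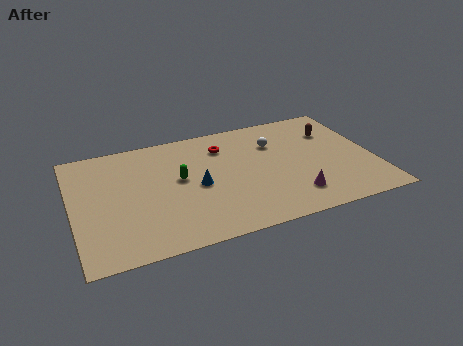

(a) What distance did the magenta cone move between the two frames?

2.9

The magenta cone moved from about (14.6, 2.3) to (11.7, 2.1), a distance of √(2.9² + 0.2²) ≈ 2.9.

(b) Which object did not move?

the blue cone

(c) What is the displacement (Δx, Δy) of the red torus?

(1.4, -1.1)

From the two frames, the red torus sits at roughly (7.0, 8.7) before and (8.4, 7.6) after.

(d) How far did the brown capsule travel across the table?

1.1

The brown capsule was near (13.4, 6.8) before and (14.5, 7.1) after, so it travelled √(1.1² + 0.3²) ≈ 1.1 units.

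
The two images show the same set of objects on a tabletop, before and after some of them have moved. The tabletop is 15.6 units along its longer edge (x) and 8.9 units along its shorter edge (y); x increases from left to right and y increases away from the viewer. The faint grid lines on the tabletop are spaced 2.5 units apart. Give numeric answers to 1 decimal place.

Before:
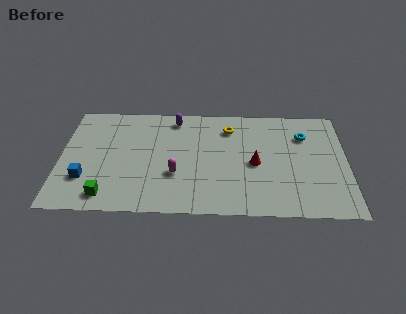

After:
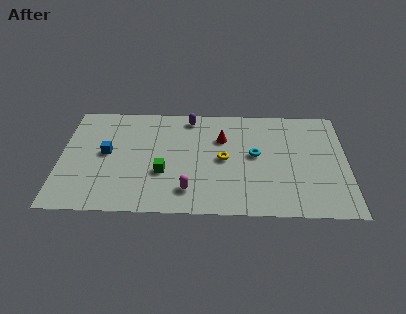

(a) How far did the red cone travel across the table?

2.7

From (10.6, 4.1) to (8.8, 6.1), the red cone covered √(1.8² + 2.0²) ≈ 2.7 units.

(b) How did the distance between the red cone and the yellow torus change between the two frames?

-1.5

They were about 3.2 units apart before and 1.7 after — 1.5 units closer together.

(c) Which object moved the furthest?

the green cube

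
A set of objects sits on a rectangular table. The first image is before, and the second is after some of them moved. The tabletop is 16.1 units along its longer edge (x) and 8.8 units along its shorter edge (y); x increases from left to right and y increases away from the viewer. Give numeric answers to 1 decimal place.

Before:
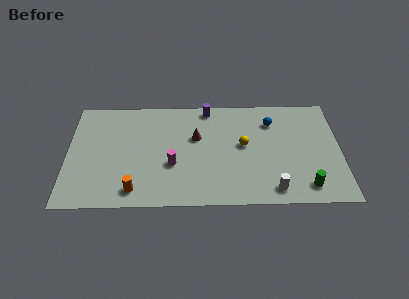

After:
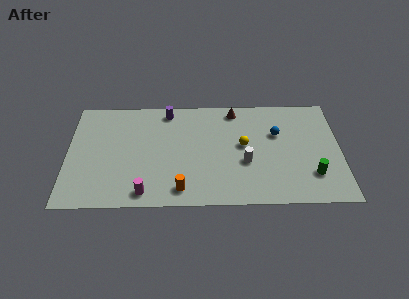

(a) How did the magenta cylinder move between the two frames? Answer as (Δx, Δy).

(-1.6, -2.2)

From the two frames, the magenta cylinder sits at roughly (6.2, 3.3) before and (4.6, 1.1) after.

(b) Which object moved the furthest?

the brown cone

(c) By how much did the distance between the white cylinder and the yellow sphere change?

-2.6

They were about 4.0 units apart before and 1.4 after — 2.6 units closer together.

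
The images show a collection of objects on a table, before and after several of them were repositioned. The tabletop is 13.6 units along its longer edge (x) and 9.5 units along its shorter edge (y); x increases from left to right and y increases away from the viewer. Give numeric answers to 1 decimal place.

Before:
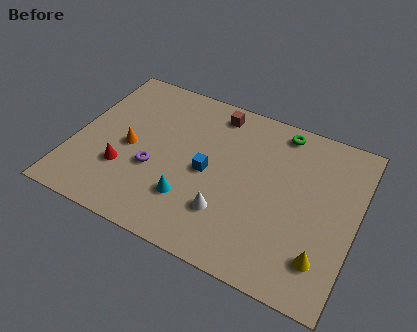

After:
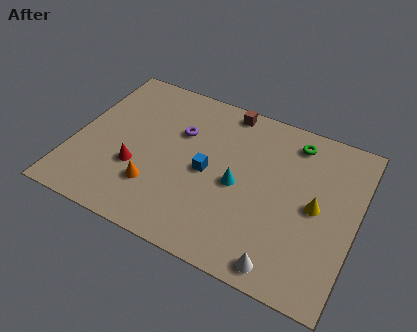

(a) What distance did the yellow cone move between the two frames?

2.7

The yellow cone was near (12.3, 2.1) before and (11.7, 4.7) after, so it travelled √(0.6² + 2.6²) ≈ 2.7 units.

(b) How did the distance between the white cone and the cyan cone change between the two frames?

+2.5

The distance was about 1.8 in the first image and 4.3 in the second, so they moved 2.5 units further apart.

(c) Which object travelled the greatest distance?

the white cone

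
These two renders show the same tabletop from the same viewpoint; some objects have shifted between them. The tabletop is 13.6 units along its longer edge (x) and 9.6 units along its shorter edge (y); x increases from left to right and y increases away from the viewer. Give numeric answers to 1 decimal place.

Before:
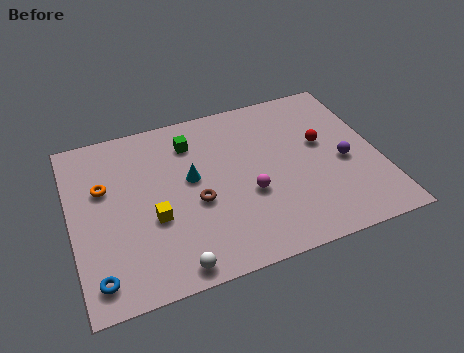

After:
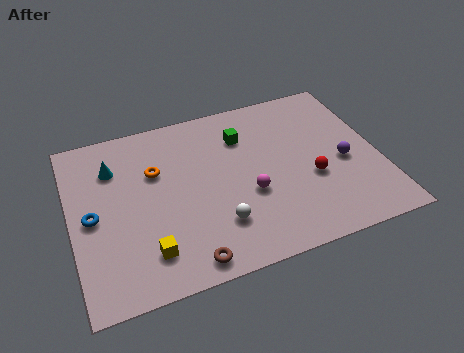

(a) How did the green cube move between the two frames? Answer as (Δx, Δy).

(2.3, -0.4)

The green cube started near (5.5, 7.5) and ended near (7.8, 7.1).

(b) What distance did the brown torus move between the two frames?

3.1

The brown torus moved from about (5.4, 4.0) to (4.7, 1.0), a distance of √(0.7² + 3.0²) ≈ 3.1.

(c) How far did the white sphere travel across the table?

2.6

The white sphere moved from about (4.1, 0.9) to (6.2, 2.5), a distance of √(2.1² + 1.6²) ≈ 2.6.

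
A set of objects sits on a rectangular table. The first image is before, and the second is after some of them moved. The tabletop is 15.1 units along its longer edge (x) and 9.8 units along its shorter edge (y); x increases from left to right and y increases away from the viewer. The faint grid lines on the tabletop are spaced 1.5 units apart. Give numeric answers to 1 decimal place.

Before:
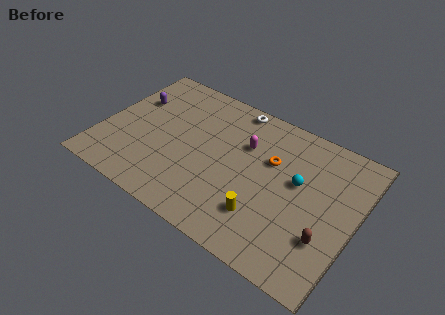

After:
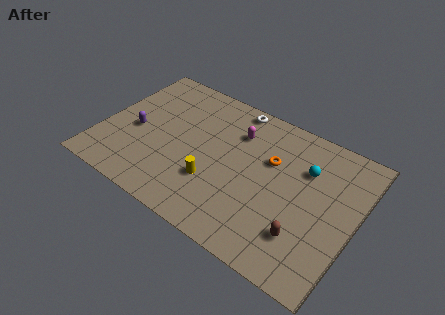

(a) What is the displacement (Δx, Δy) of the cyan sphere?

(0.3, 1.1)

From the two frames, the cyan sphere sits at roughly (11.6, 5.7) before and (11.9, 6.8) after.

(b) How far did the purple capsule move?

2.3

From (1.4, 6.5) to (2.0, 4.3), the purple capsule covered √(0.6² + 2.2²) ≈ 2.3 units.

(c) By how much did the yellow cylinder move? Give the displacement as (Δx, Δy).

(-3.1, 0.6)

The yellow cylinder was at about (10.1, 2.5) and moved to about (7.0, 3.1).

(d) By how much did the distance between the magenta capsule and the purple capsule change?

-0.5

The distance was about 6.9 in the first image and 6.4 in the second, so they moved 0.5 units closer together.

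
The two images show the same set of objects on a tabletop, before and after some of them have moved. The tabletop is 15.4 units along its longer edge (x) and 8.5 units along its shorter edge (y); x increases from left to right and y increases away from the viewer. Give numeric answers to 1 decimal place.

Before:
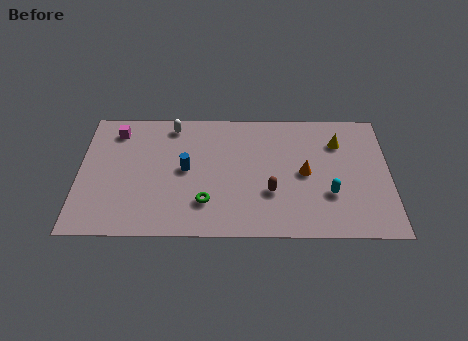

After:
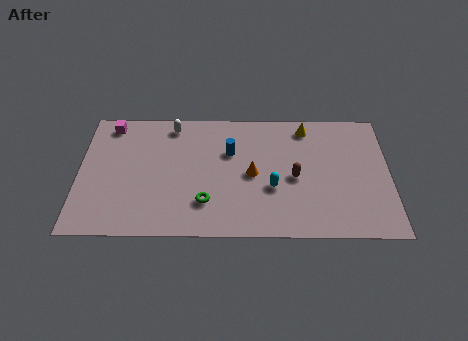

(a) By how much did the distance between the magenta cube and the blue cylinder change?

+1.9

They were about 4.4 units apart before and 6.3 after — 1.9 units further apart.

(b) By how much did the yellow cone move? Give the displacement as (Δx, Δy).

(-1.6, 1.0)

From the two frames, the yellow cone sits at roughly (12.9, 6.3) before and (11.3, 7.3) after.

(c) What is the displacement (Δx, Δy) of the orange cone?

(-2.6, -0.1)

The orange cone was at about (11.2, 4.2) and moved to about (8.6, 4.1).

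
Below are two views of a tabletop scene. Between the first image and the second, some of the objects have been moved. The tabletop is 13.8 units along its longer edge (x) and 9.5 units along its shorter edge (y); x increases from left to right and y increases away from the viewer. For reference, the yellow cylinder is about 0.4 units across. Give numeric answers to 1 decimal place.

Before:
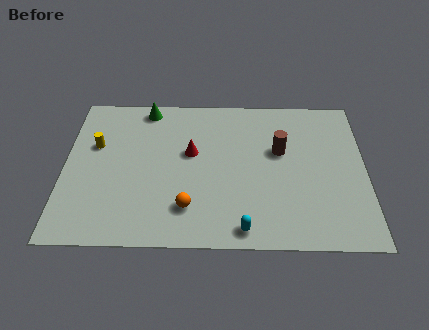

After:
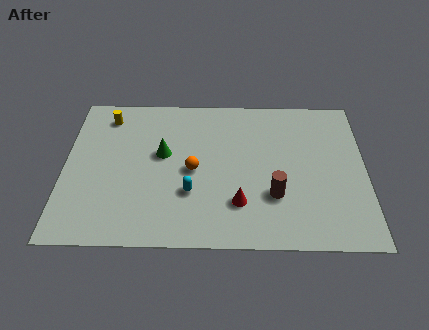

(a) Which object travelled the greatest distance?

the red cone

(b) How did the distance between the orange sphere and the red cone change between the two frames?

-0.5

The distance was about 3.4 in the first image and 2.9 in the second, so they moved 0.5 units closer together.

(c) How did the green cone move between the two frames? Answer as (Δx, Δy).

(0.8, -3.0)

The green cone started near (3.7, 8.5) and ended near (4.5, 5.5).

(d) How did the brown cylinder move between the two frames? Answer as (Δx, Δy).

(-0.3, -2.8)

From the two frames, the brown cylinder sits at roughly (9.9, 5.8) before and (9.6, 3.0) after.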